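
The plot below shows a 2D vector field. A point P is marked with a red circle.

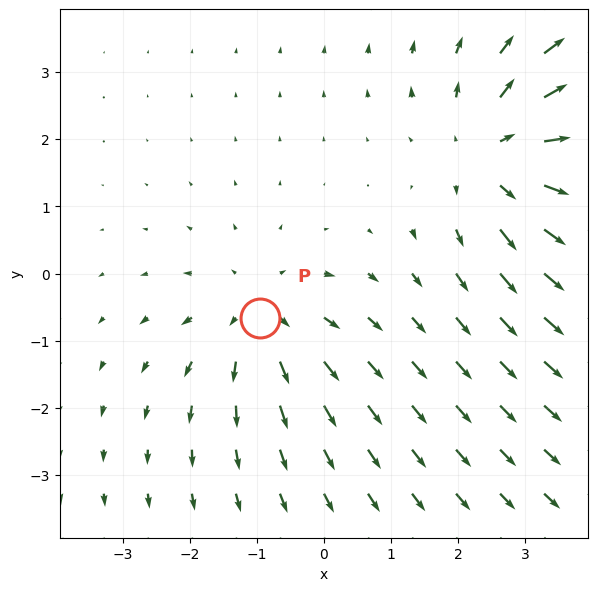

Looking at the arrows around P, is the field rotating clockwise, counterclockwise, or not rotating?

not rotating

Near P at (-0.9, -0.7) the arrows show no circulation. The curl there is ≈0.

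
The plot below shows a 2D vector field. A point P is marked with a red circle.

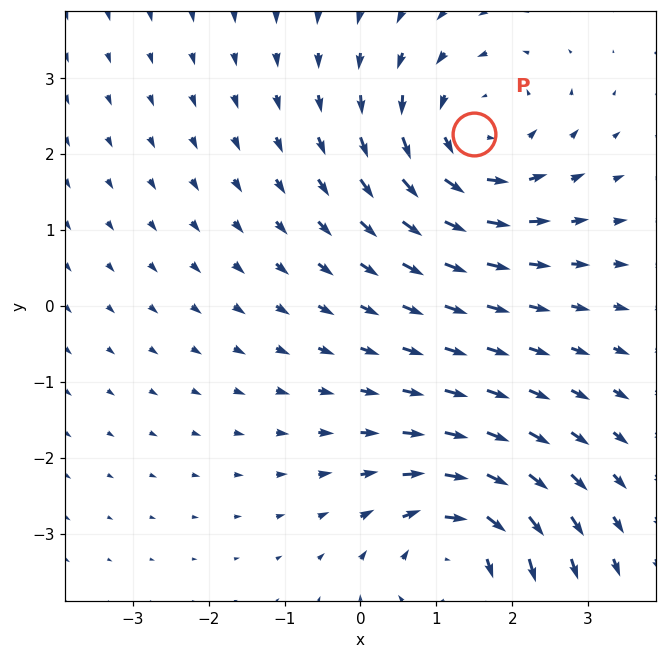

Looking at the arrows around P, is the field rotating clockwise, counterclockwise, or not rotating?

Near P at (1.5, 2.3) the arrows circulate counterclockwise. The curl (z-component) there is about +4; positive curl means counterclockwise rotation.

counterclockwise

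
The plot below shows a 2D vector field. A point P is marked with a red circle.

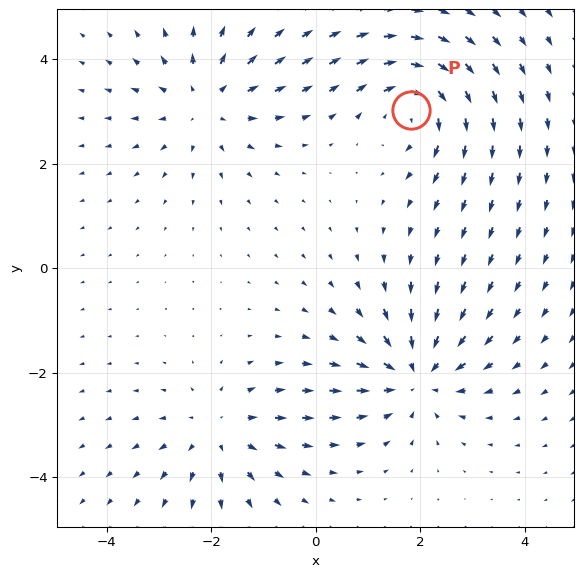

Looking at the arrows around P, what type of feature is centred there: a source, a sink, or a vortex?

At P (1.8, 3.0) the arrows circulate clockwise. Divergence ≈0, curl about -6 — near-zero divergence with nonzero curl is a vortex.

vortex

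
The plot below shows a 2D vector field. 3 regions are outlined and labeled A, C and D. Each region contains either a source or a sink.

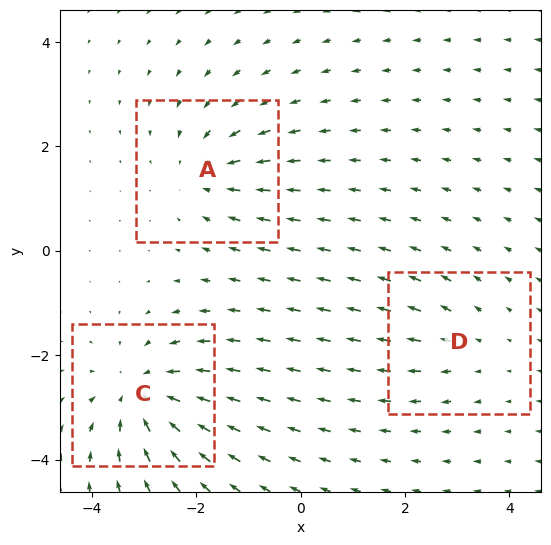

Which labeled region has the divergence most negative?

Divergence at each region's feature centre — A: about -3, C: about -4, D: about +2. Region C is most negative.

C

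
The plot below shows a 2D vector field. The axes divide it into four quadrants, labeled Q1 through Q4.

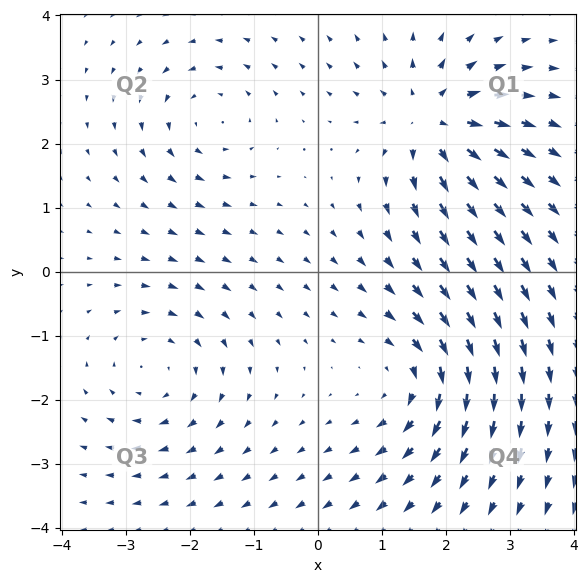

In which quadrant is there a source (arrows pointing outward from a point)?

The source sits at approximately (1.8, 2.3), which lies in quadrant Q1. The divergence there is about +5, positive as expected for a source.

Q1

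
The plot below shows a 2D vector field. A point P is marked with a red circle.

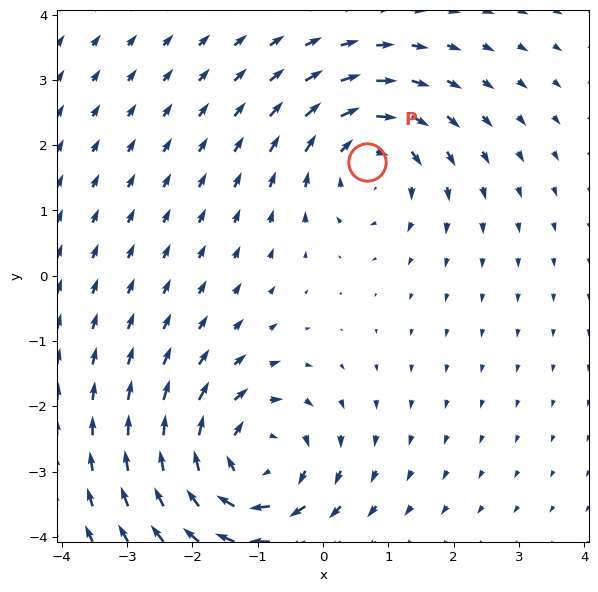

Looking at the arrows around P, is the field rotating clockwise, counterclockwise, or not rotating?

Near P at (0.7, 1.7) the arrows circulate clockwise. The curl (z-component) there is about -4; negative curl means clockwise rotation.

clockwise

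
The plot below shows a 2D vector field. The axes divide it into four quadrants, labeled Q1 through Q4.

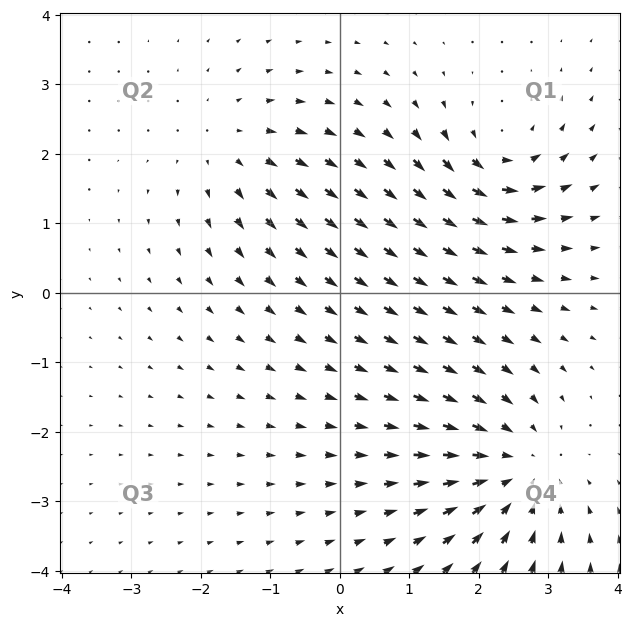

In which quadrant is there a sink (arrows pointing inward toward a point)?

The sink sits at approximately (2.6, -2.6), which lies in quadrant Q4. The divergence there is about -3, negative as expected for a sink.

Q4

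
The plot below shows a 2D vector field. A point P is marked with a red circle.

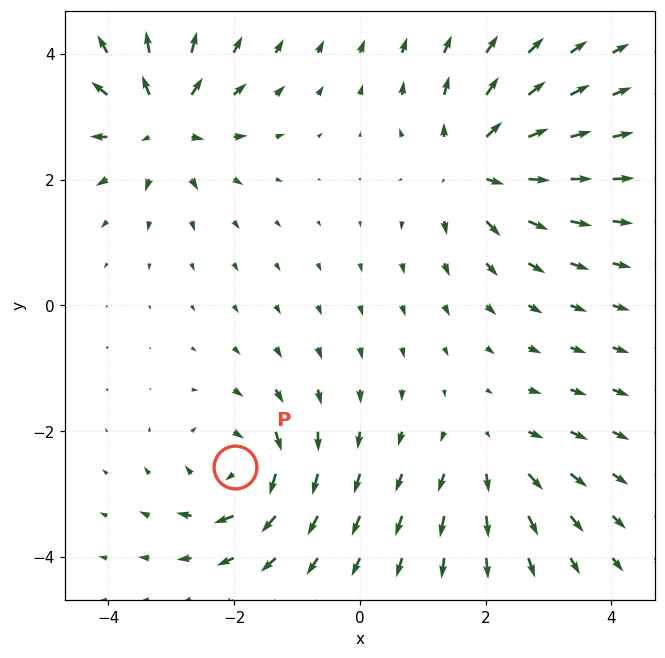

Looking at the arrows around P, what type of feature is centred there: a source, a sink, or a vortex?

At P (-2.0, -2.6) the arrows circulate clockwise. Divergence ≈0, curl about -6 — near-zero divergence with nonzero curl is a vortex.

vortex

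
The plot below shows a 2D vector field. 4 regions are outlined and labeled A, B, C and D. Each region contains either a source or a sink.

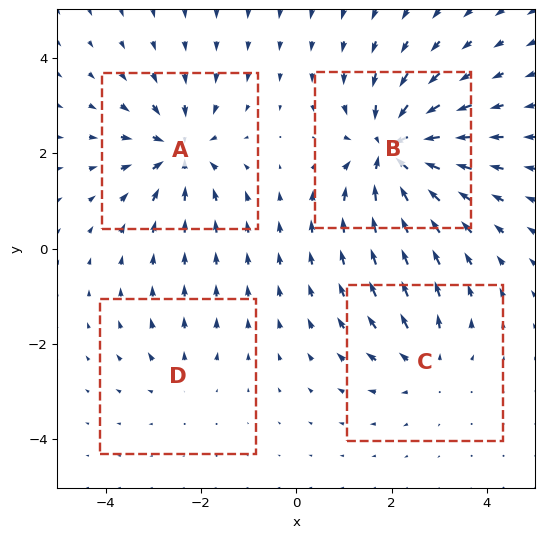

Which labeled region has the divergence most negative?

B

Divergence at each region's feature centre — A: about -5, B: about -8, C: about +4, D: about +2. Region B is most negative.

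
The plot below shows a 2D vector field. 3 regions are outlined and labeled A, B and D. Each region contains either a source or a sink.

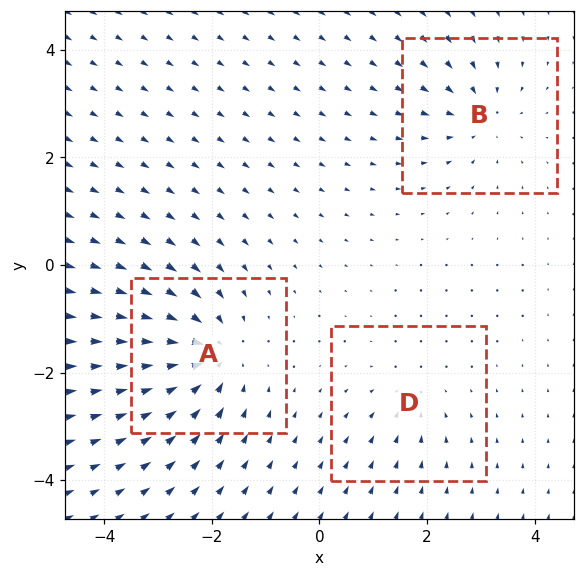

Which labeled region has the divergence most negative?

A

Divergence at each region's feature centre — A: about -5, B: about -3, D: about -2. Region A is most negative.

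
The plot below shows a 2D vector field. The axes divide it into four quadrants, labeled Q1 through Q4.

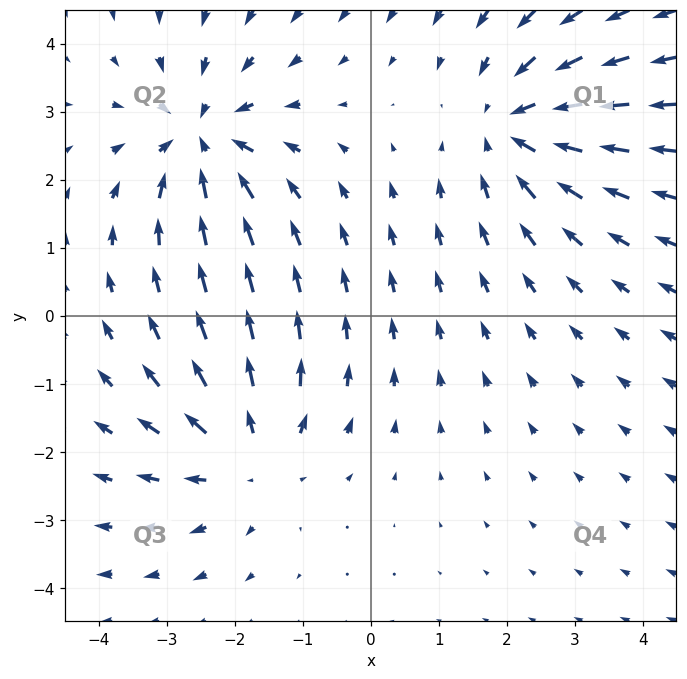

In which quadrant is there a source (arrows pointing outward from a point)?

The source sits at approximately (-1.8, -2.1), which lies in quadrant Q3. The divergence there is about +4, positive as expected for a source.

Q3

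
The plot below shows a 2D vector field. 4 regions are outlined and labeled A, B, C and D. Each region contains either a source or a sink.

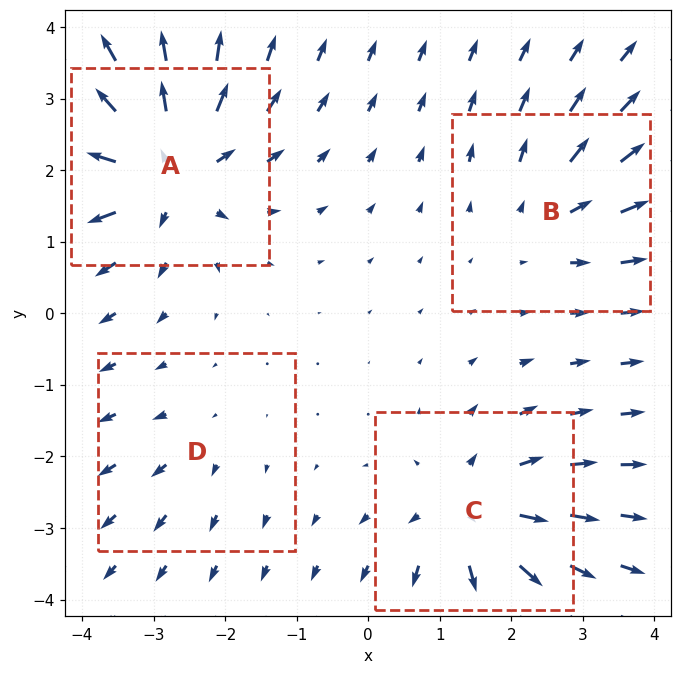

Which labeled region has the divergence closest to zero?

D

Divergence at each region's feature centre — A: about +7, B: about +4, C: about +5, D: about +2. Region D is closest to zero.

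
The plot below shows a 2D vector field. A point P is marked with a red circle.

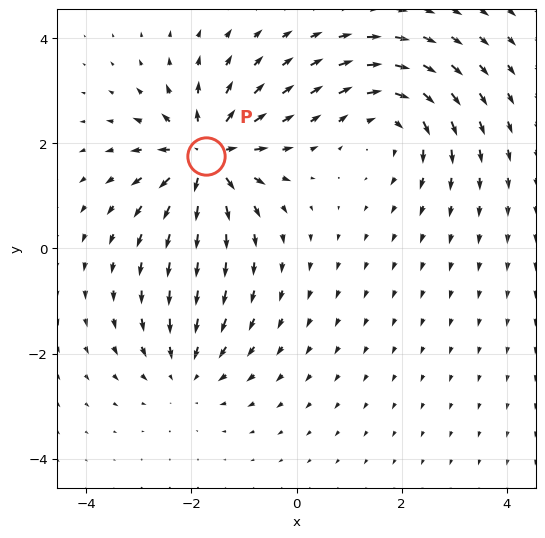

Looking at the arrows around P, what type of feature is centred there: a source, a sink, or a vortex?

At P (-1.7, 1.8) the arrows spread outward. Divergence about +7, curl ≈0 — positive divergence with near-zero curl is a source.

source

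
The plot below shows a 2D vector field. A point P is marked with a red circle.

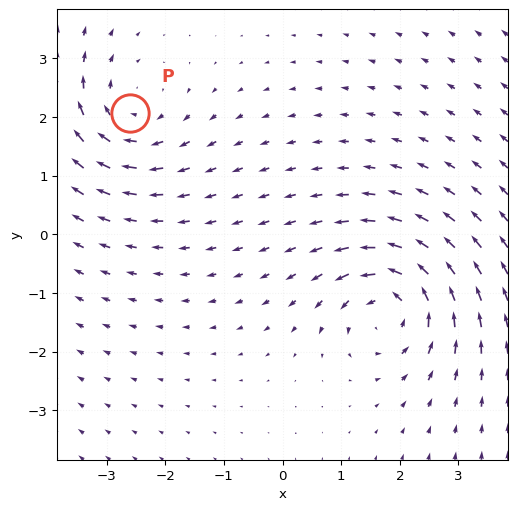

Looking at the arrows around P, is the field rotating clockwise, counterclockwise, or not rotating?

Near P at (-2.6, 2.1) the arrows circulate clockwise. The curl (z-component) there is about -3; negative curl means clockwise rotation.

clockwise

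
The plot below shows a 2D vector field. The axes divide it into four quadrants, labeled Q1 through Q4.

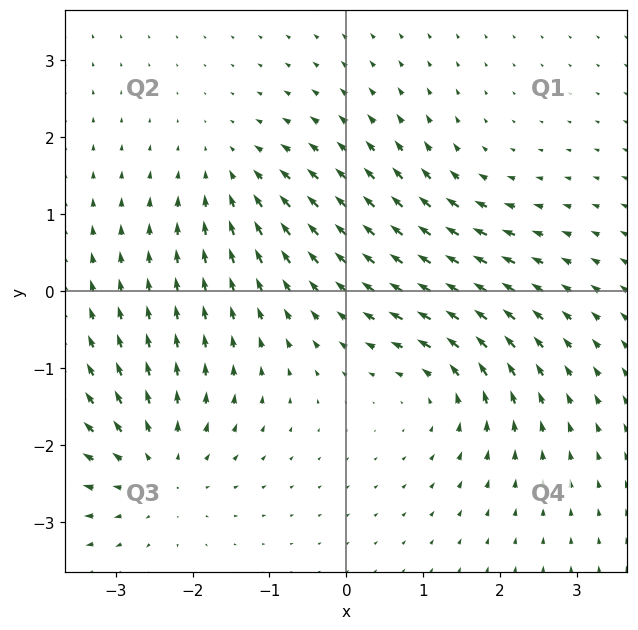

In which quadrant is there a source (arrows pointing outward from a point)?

The source sits at approximately (-2.5, -2.3), which lies in quadrant Q3. The divergence there is about +4, positive as expected for a source.

Q3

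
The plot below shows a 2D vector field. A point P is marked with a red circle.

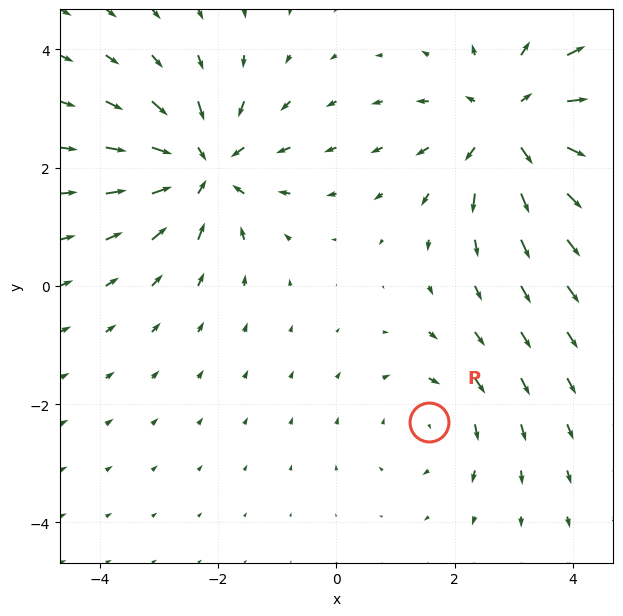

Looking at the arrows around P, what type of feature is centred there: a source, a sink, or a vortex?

vortex

At P (1.6, -2.3) the arrows circulate clockwise. Divergence ≈0, curl about -2 — near-zero divergence with nonzero curl is a vortex.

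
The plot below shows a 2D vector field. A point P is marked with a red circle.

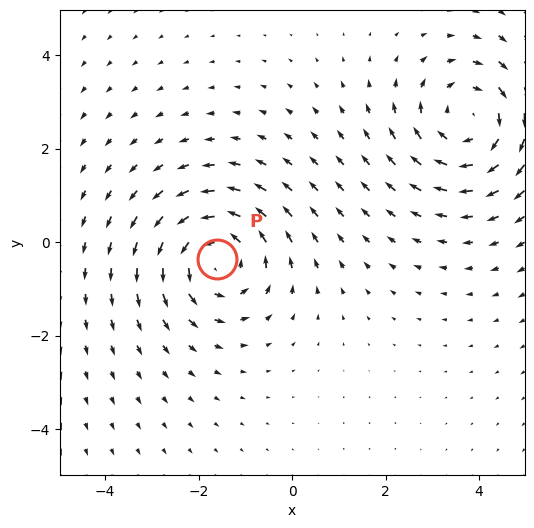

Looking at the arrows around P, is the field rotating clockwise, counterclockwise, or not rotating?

counterclockwise

Near P at (-1.6, -0.4) the arrows circulate counterclockwise. The curl (z-component) there is about +3; positive curl means counterclockwise rotation.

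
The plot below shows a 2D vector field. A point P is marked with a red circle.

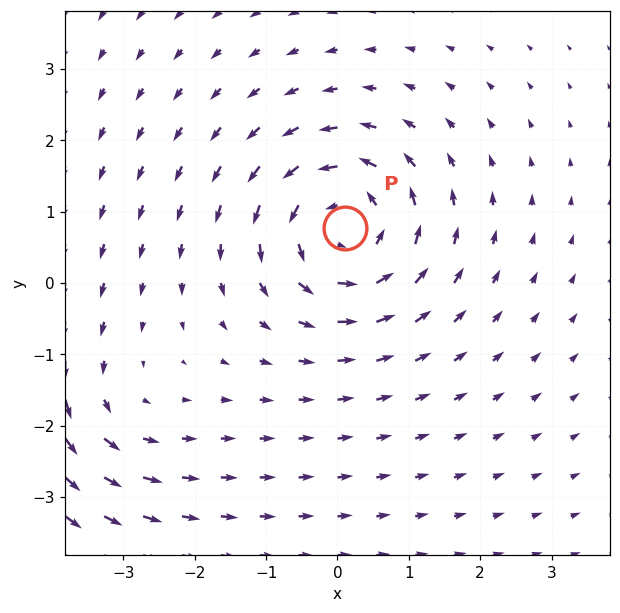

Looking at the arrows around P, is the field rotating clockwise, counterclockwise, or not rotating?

counterclockwise

Near P at (0.1, 0.8) the arrows circulate counterclockwise. The curl (z-component) there is about +5; positive curl means counterclockwise rotation.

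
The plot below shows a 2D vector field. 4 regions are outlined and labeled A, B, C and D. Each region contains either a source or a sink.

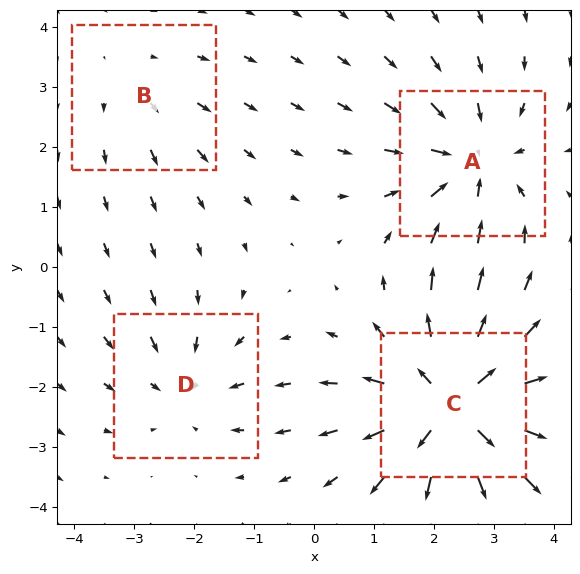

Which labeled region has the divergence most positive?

Divergence at each region's feature centre — A: about -5, B: about +2, C: about +7, D: about -3. Region C is most positive.

C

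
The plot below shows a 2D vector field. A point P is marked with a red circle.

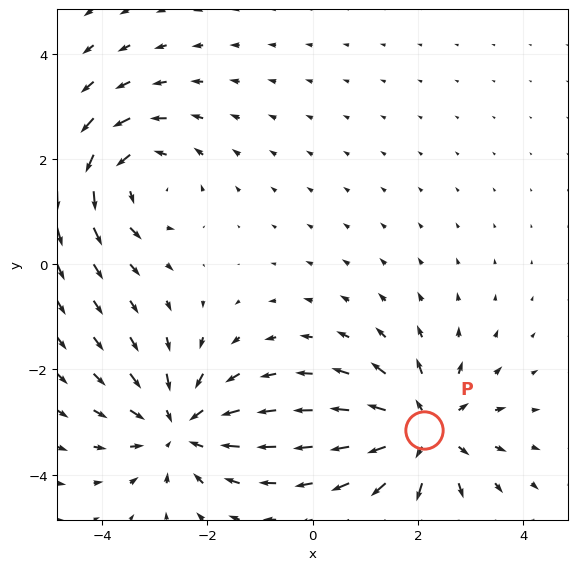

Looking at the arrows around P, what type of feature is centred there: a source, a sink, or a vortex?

At P (2.1, -3.2) the arrows spread outward. Divergence about +5, curl ≈0 — positive divergence with near-zero curl is a source.

source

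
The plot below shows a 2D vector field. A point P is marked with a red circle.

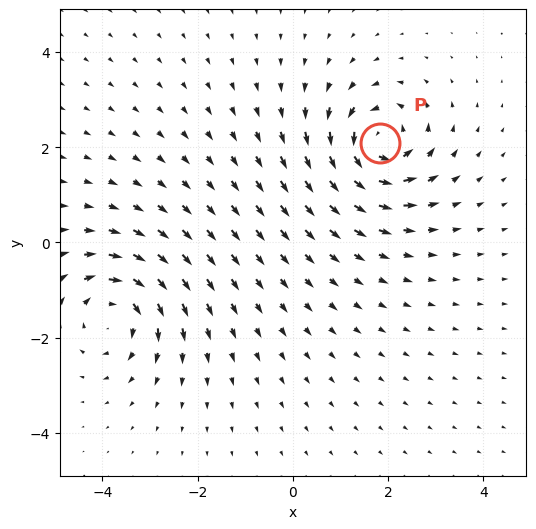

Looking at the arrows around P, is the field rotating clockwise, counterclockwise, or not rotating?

Near P at (1.8, 2.1) the arrows circulate counterclockwise. The curl (z-component) there is about +7; positive curl means counterclockwise rotation.

counterclockwise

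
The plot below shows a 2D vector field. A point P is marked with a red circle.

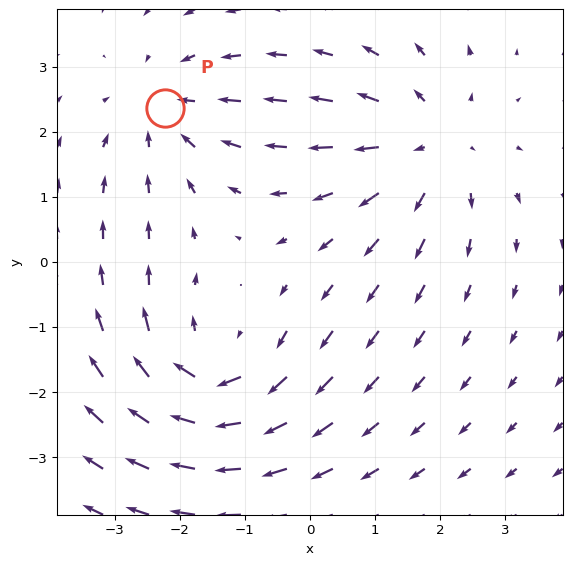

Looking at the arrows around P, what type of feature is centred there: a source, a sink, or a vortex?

sink

At P (-2.2, 2.4) the arrows converge inward. Divergence about -3, curl ≈0 — negative divergence with near-zero curl is a sink.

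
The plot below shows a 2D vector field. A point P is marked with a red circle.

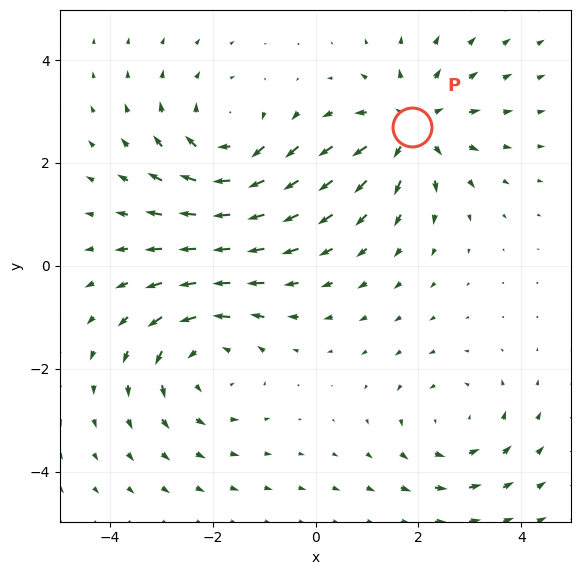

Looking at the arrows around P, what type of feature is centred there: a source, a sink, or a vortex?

At P (1.9, 2.7) the arrows spread outward. Divergence about +5, curl ≈0 — positive divergence with near-zero curl is a source.

source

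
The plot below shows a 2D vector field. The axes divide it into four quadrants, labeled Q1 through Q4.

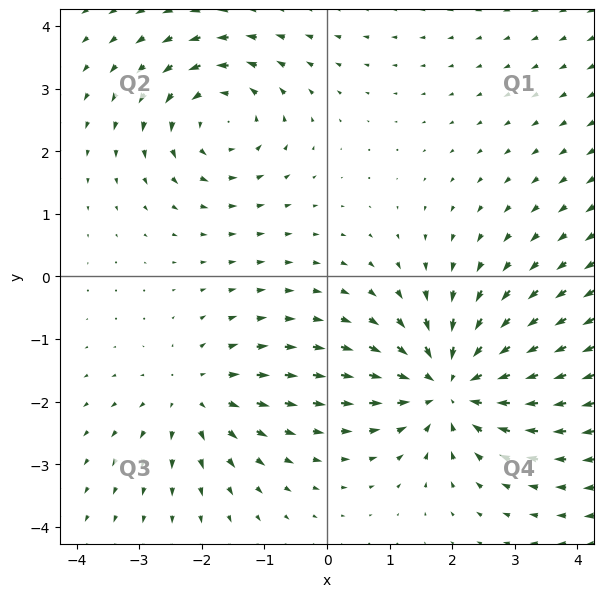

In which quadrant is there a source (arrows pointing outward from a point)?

The source sits at approximately (-2.1, -1.9), which lies in quadrant Q3. The divergence there is about +3, positive as expected for a source.

Q3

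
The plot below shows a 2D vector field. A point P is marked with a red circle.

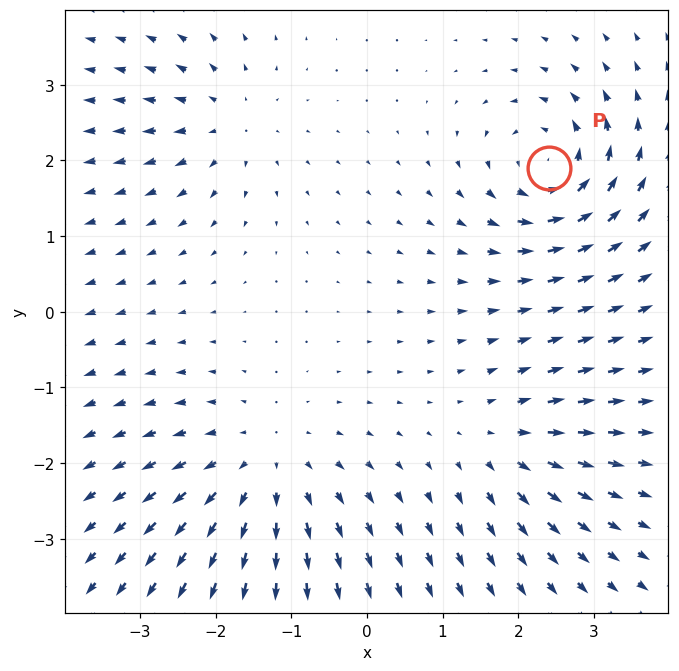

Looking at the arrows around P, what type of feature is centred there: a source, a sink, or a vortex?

vortex

At P (2.4, 1.9) the arrows circulate counterclockwise. Divergence ≈0, curl about +6 — near-zero divergence with nonzero curl is a vortex.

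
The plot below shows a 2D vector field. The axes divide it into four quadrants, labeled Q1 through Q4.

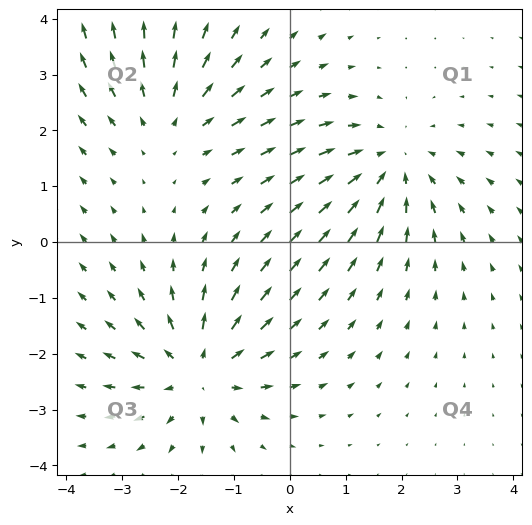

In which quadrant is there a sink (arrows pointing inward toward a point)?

The sink sits at approximately (1.8, 1.4), which lies in quadrant Q1. The divergence there is about -4, negative as expected for a sink.

Q1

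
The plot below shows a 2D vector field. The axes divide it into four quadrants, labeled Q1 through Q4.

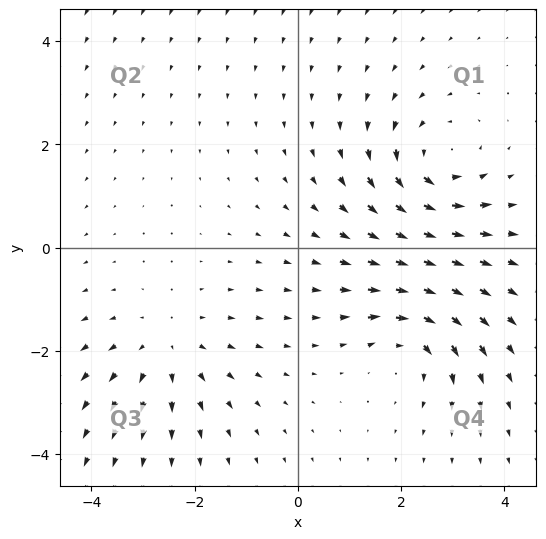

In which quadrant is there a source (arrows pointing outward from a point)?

The source sits at approximately (-2.6, -1.9), which lies in quadrant Q3. The divergence there is about +3, positive as expected for a source.

Q3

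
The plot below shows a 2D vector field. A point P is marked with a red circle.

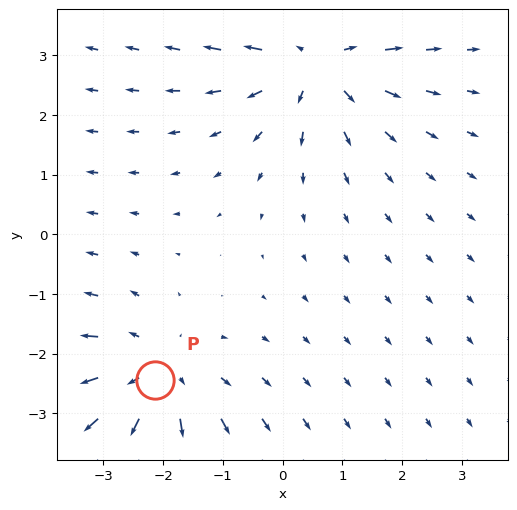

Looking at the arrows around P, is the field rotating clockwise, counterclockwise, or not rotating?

not rotating

Near P at (-2.1, -2.4) the arrows show no circulation. The curl there is ≈0.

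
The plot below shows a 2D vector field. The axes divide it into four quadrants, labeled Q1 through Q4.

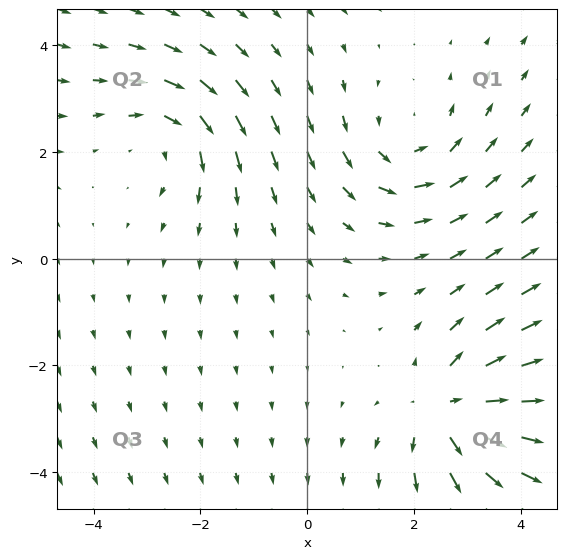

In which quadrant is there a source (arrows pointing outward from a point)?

The source sits at approximately (2.7, -2.8), which lies in quadrant Q4. The divergence there is about +4, positive as expected for a source.

Q4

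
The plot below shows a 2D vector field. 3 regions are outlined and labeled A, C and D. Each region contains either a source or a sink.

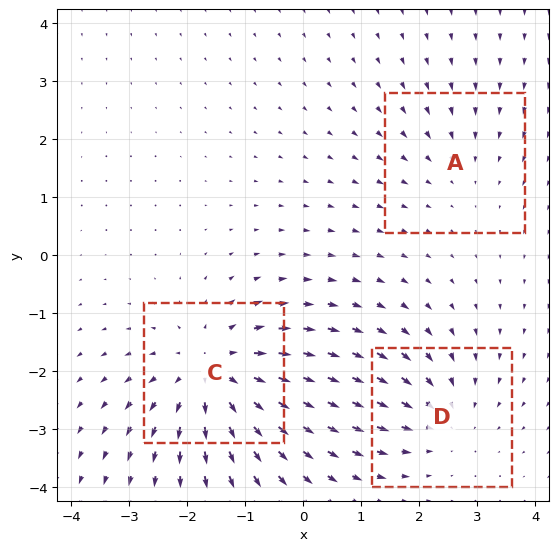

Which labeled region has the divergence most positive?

C

Divergence at each region's feature centre — A: about -2, C: about +4, D: about -3. Region C is most positive.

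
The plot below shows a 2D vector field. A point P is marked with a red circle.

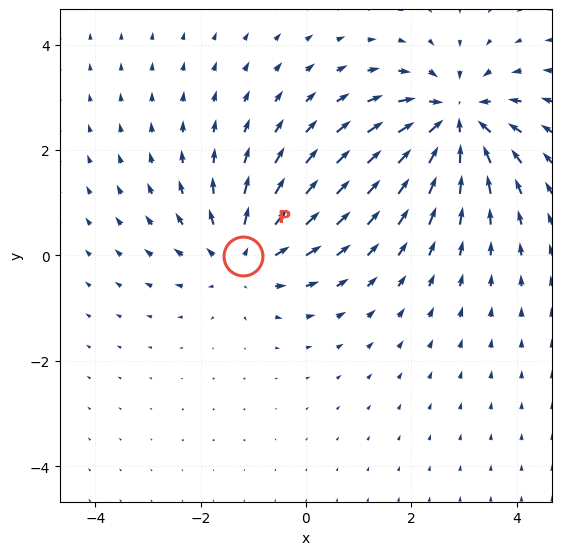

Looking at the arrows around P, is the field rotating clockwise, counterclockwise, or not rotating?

Near P at (-1.2, -0.0) the arrows show no circulation. The curl there is ≈0.

not rotating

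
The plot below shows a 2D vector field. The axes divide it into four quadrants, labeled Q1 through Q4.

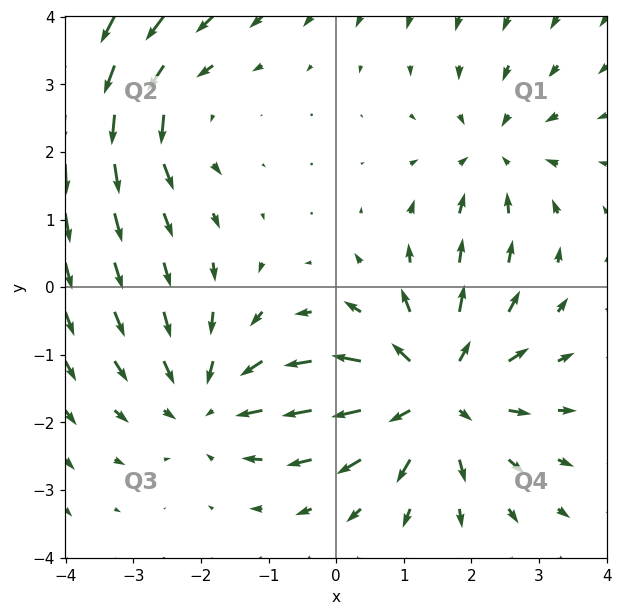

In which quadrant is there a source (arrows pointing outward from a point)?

Q4

The source sits at approximately (1.5, -1.6), which lies in quadrant Q4. The divergence there is about +5, positive as expected for a source.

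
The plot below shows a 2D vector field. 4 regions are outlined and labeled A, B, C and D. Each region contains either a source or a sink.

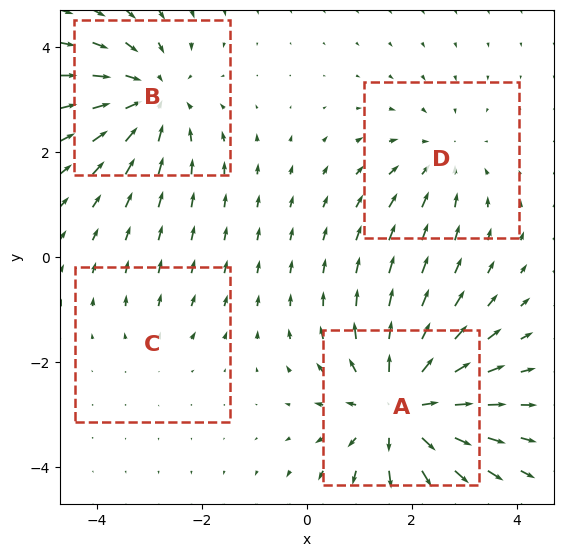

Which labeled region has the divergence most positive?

A

Divergence at each region's feature centre — A: about +6, B: about -4, C: about +2, D: about -3. Region A is most positive.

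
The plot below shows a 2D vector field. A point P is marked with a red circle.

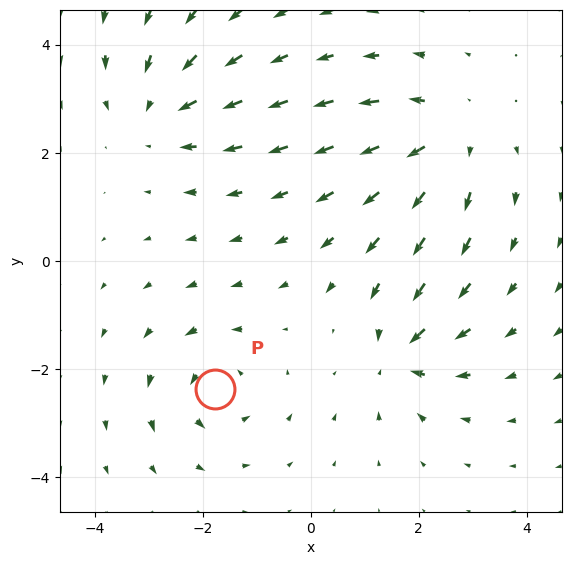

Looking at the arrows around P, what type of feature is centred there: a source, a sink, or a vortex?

vortex

At P (-1.8, -2.4) the arrows circulate counterclockwise. Divergence ≈0, curl about +5 — near-zero divergence with nonzero curl is a vortex.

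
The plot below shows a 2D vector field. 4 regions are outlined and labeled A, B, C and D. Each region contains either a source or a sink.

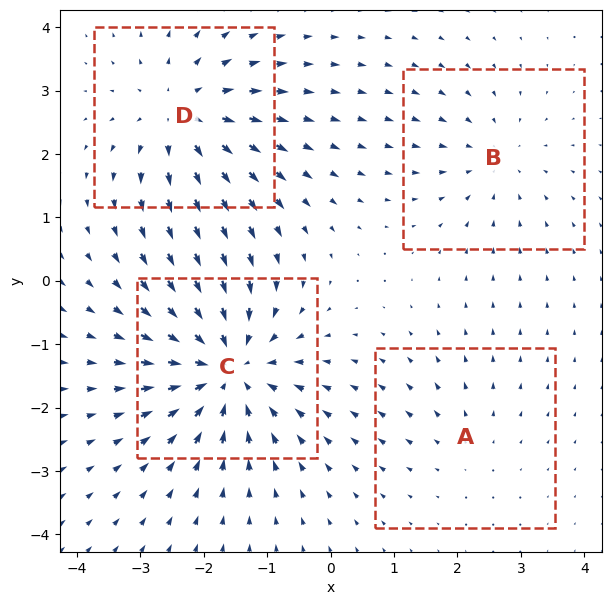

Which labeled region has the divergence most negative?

C

Divergence at each region's feature centre — A: about +2, B: about -3, C: about -7, D: about +5. Region C is most negative.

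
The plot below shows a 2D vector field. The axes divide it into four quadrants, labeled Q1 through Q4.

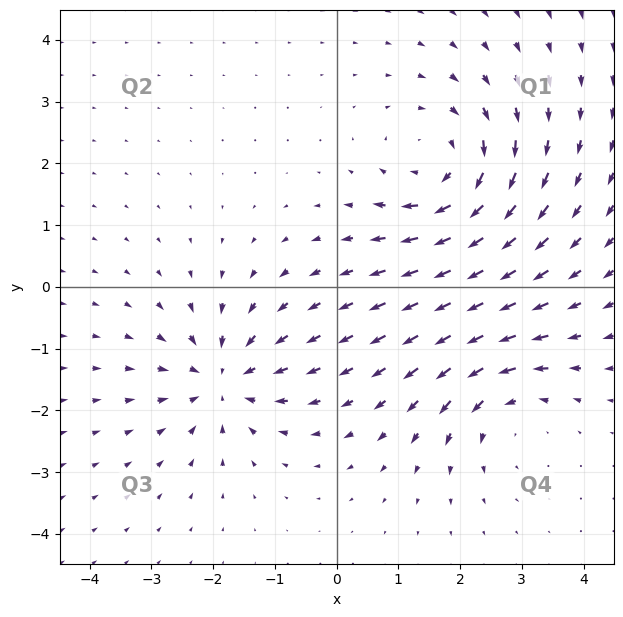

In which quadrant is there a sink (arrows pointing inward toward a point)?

Q3

The sink sits at approximately (-1.8, -1.5), which lies in quadrant Q3. The divergence there is about -5, negative as expected for a sink.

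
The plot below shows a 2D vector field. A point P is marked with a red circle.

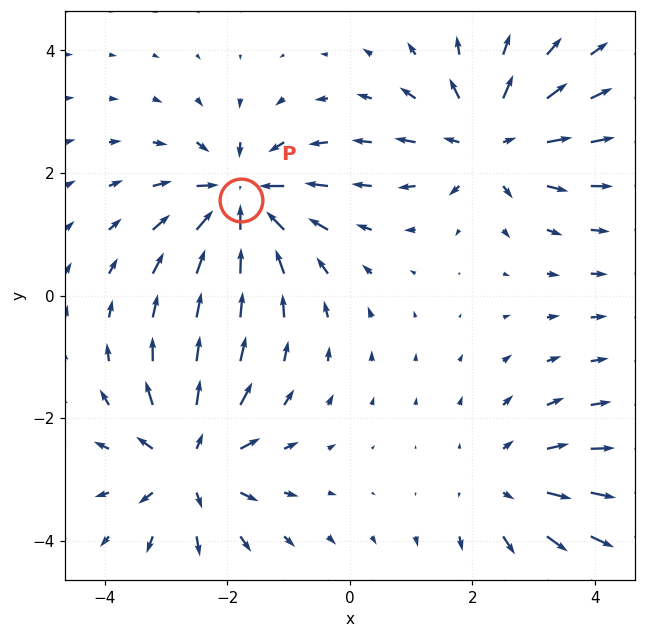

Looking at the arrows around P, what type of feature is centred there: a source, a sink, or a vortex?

sink

At P (-1.8, 1.6) the arrows converge inward. Divergence about -5, curl ≈0 — negative divergence with near-zero curl is a sink.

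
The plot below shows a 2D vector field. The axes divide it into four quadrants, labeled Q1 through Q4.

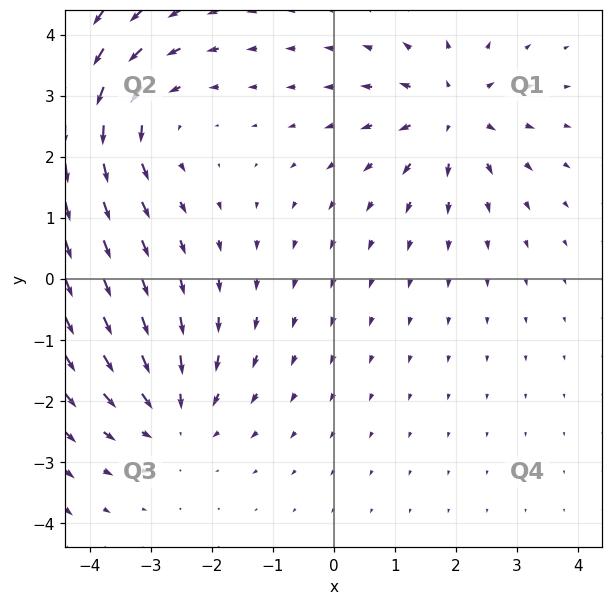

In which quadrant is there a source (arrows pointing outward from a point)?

The source sits at approximately (1.9, 2.7), which lies in quadrant Q1. The divergence there is about +5, positive as expected for a source.

Q1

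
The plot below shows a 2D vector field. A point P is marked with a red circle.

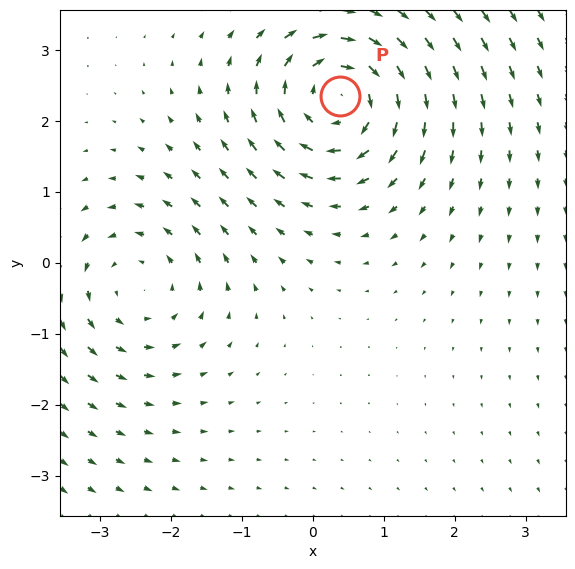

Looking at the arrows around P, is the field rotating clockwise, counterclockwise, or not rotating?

clockwise

Near P at (0.4, 2.3) the arrows circulate clockwise. The curl (z-component) there is about -5; negative curl means clockwise rotation.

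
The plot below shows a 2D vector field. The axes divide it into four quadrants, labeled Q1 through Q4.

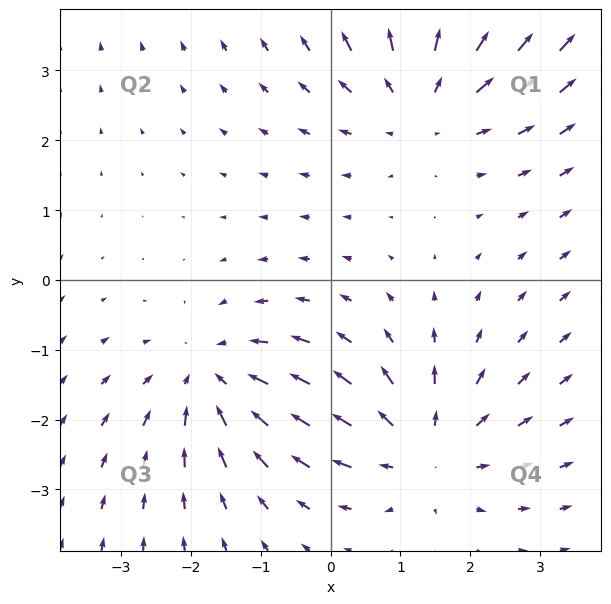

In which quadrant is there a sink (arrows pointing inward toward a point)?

The sink sits at approximately (-1.7, -1.4), which lies in quadrant Q3. The divergence there is about -3, negative as expected for a sink.

Q3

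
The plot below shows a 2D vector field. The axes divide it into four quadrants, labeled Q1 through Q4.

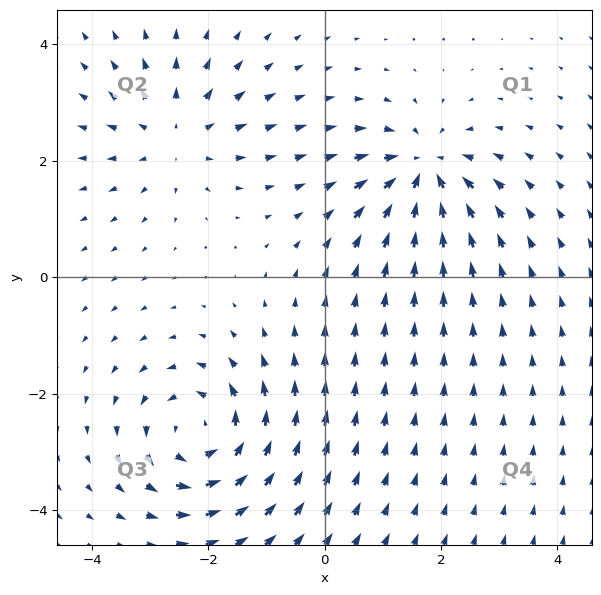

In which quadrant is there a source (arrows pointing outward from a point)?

Q2

The source sits at approximately (-2.5, 2.4), which lies in quadrant Q2. The divergence there is about +3, positive as expected for a source.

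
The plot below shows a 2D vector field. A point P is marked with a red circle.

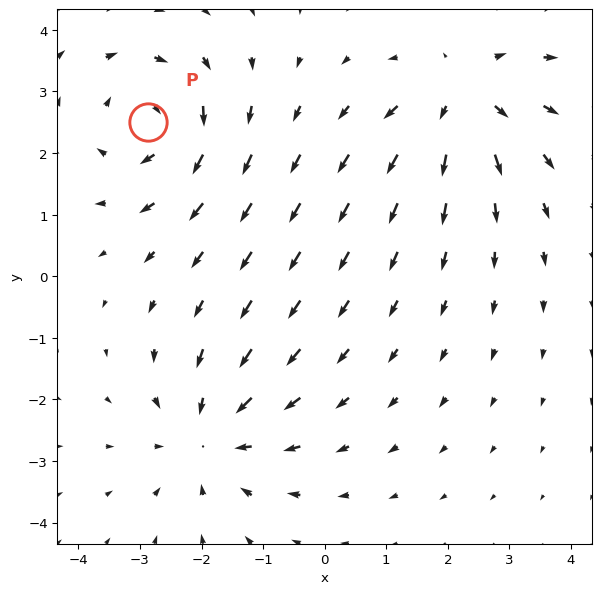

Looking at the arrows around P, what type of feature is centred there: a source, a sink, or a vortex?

vortex

At P (-2.9, 2.5) the arrows circulate clockwise. Divergence ≈0, curl about -5 — near-zero divergence with nonzero curl is a vortex.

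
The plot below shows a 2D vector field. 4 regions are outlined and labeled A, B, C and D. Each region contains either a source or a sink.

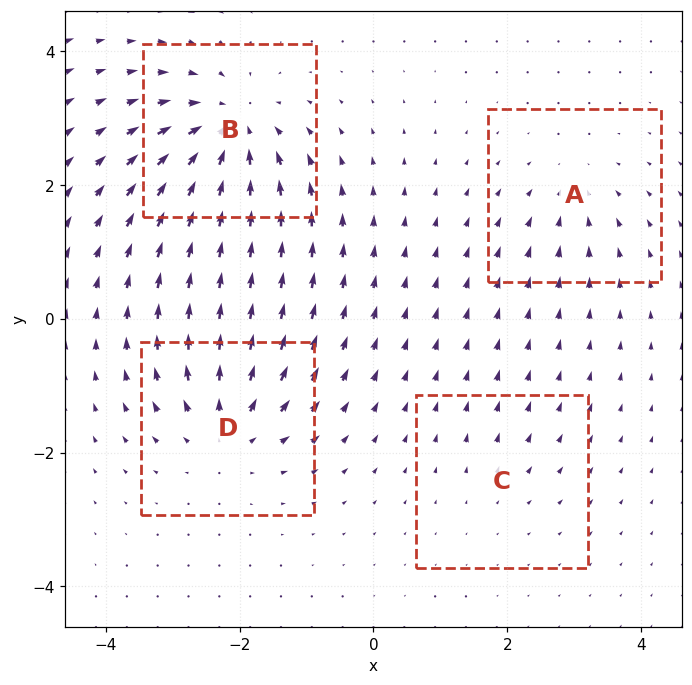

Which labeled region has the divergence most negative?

B

Divergence at each region's feature centre — A: about -4, B: about -8, C: about +2, D: about +6. Region B is most negative.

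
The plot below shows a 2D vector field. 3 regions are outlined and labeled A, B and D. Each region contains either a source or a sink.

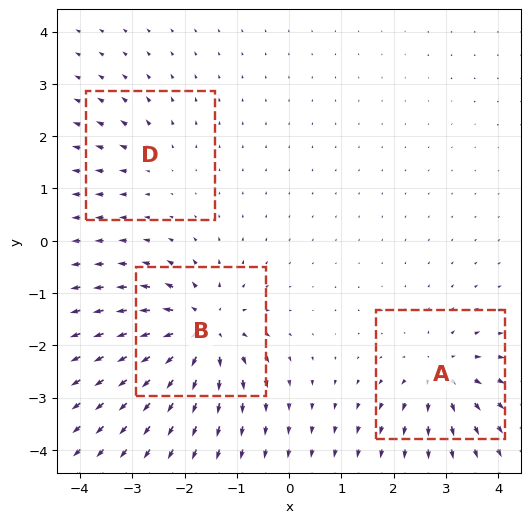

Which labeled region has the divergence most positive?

B

Divergence at each region's feature centre — A: about +4, B: about +6, D: about +2. Region B is most positive.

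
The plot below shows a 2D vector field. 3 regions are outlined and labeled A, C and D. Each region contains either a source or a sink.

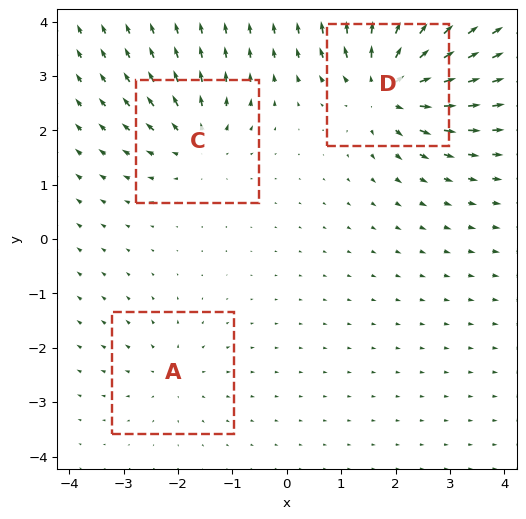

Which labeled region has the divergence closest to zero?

Divergence at each region's feature centre — A: about +3, C: about +4, D: about +7. Region A is closest to zero.

A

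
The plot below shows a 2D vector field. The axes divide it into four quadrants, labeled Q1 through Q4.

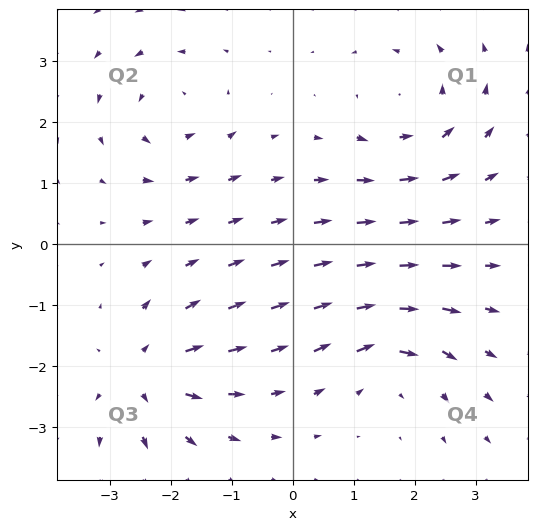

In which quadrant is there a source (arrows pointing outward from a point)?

Q3

The source sits at approximately (-2.4, -2.1), which lies in quadrant Q3. The divergence there is about +5, positive as expected for a source.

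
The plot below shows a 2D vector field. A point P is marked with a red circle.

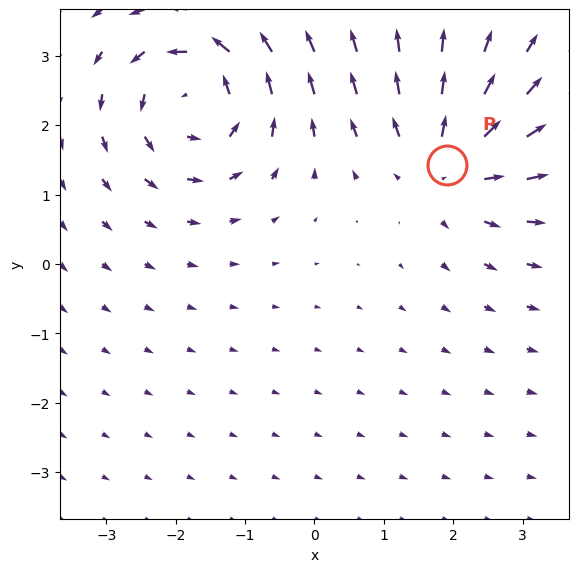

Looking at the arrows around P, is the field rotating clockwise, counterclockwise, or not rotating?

not rotating

Near P at (1.9, 1.4) the arrows show no circulation. The curl there is ≈0.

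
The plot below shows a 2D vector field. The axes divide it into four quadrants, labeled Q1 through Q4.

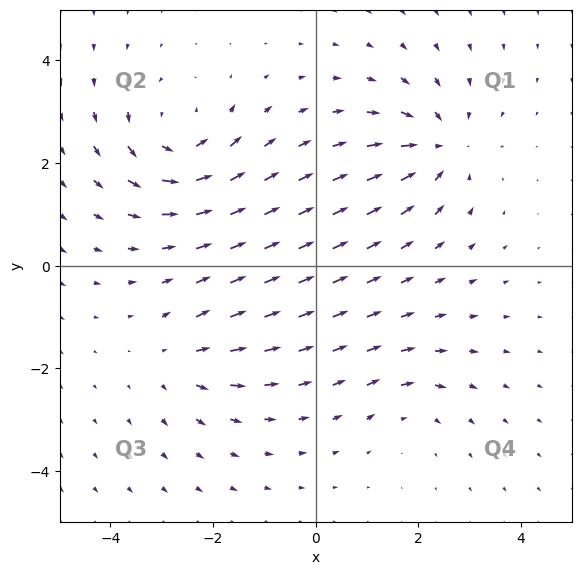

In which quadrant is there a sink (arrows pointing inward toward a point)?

Q1

The sink sits at approximately (2.4, 2.3), which lies in quadrant Q1. The divergence there is about -5, negative as expected for a sink.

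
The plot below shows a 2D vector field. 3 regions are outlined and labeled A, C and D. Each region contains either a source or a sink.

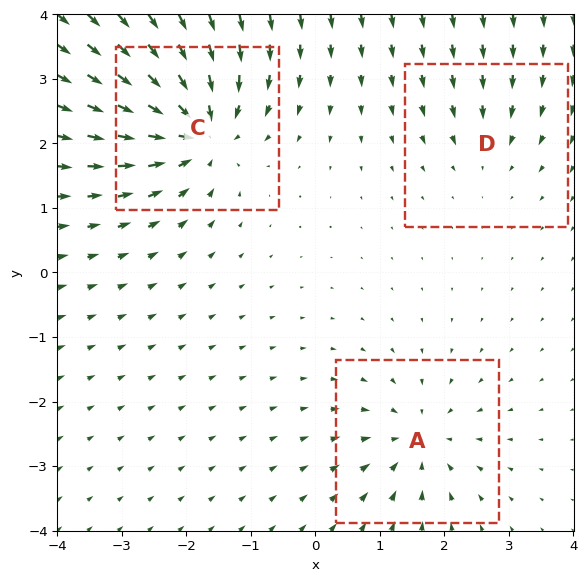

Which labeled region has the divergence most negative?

C

Divergence at each region's feature centre — A: about -4, C: about -6, D: about -2. Region C is most negative.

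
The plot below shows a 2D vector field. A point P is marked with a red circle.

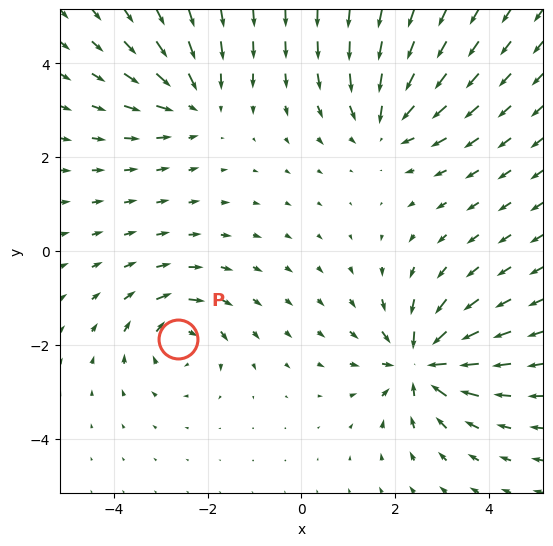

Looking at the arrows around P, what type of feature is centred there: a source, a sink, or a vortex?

At P (-2.6, -1.9) the arrows circulate clockwise. Divergence ≈0, curl about -4 — near-zero divergence with nonzero curl is a vortex.

vortex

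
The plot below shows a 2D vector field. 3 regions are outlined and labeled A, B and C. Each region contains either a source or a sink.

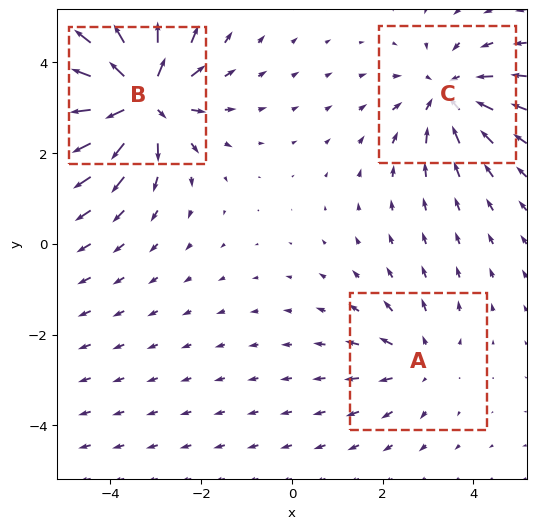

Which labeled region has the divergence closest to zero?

A

Divergence at each region's feature centre — A: about +2, B: about +6, C: about -3. Region A is closest to zero.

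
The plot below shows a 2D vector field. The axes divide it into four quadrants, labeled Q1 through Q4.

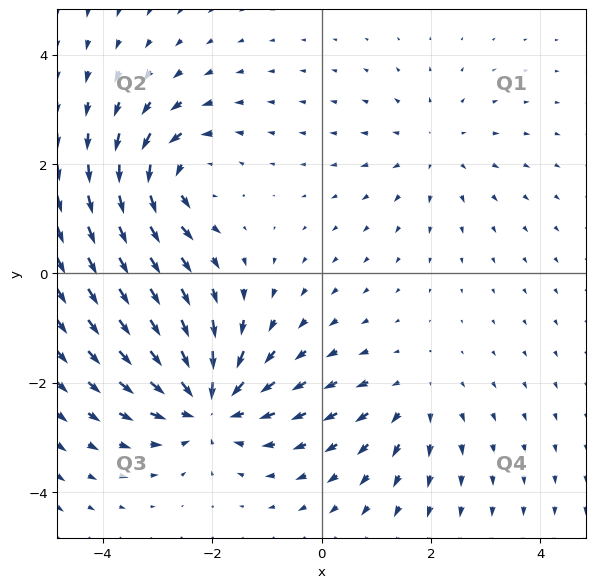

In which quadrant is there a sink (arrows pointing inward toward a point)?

The sink sits at approximately (-2.1, -2.4), which lies in quadrant Q3. The divergence there is about -6, negative as expected for a sink.

Q3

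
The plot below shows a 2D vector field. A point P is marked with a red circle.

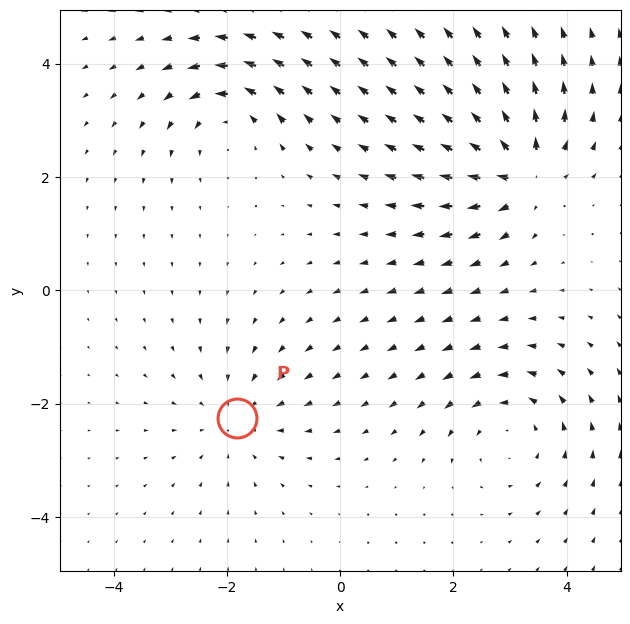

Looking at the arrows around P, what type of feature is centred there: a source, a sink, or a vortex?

sink

At P (-1.8, -2.3) the arrows converge inward. Divergence about -3, curl ≈0 — negative divergence with near-zero curl is a sink.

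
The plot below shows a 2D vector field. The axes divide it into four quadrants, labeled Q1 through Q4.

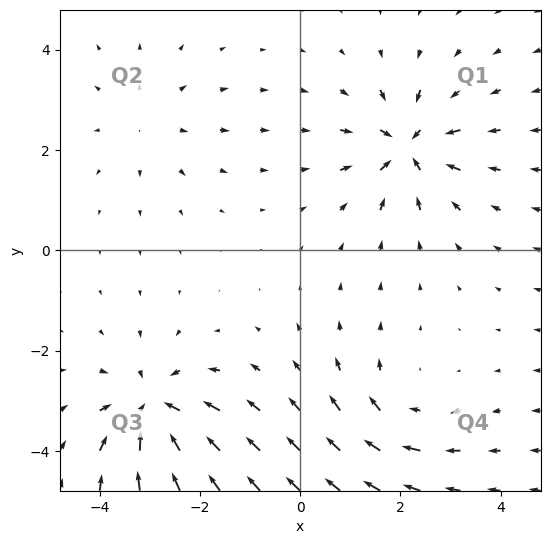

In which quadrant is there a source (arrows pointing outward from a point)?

The source sits at approximately (-3.0, 2.6), which lies in quadrant Q2. The divergence there is about +2, positive as expected for a source.

Q2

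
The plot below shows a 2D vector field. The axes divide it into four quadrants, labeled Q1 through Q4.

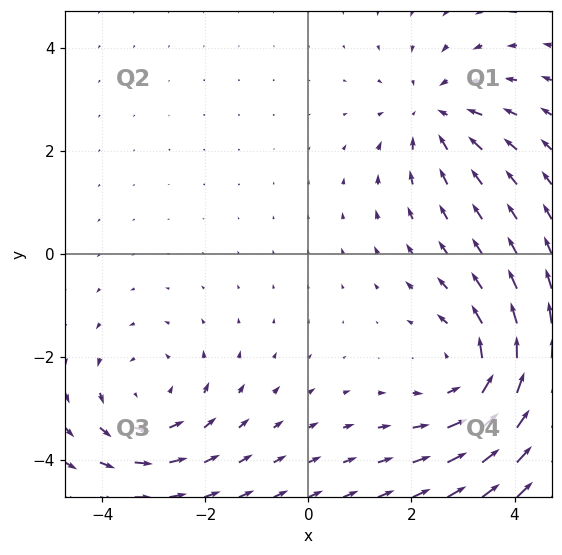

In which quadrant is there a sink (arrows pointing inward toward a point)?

The sink sits at approximately (2.5, 2.7), which lies in quadrant Q1. The divergence there is about -3, negative as expected for a sink.

Q1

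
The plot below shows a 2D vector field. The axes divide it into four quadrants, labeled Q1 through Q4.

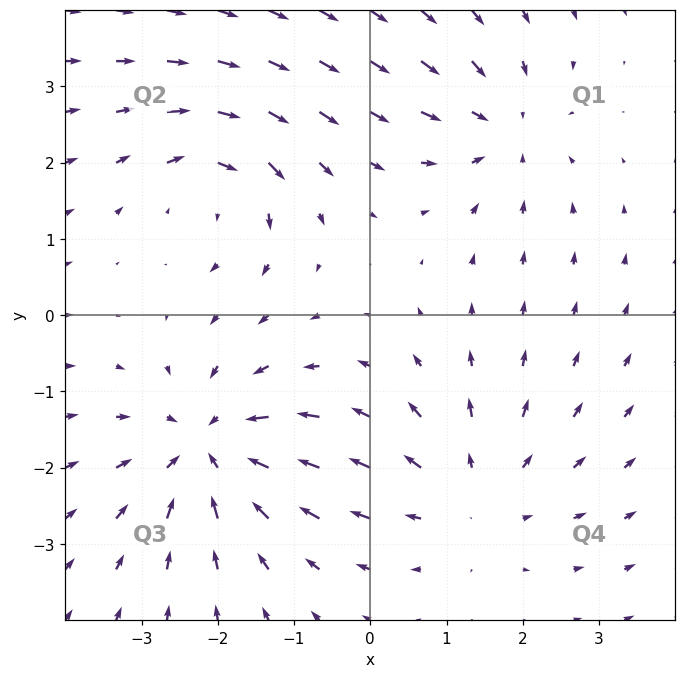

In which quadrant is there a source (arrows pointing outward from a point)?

The source sits at approximately (1.3, -2.3), which lies in quadrant Q4. The divergence there is about +3, positive as expected for a source.

Q4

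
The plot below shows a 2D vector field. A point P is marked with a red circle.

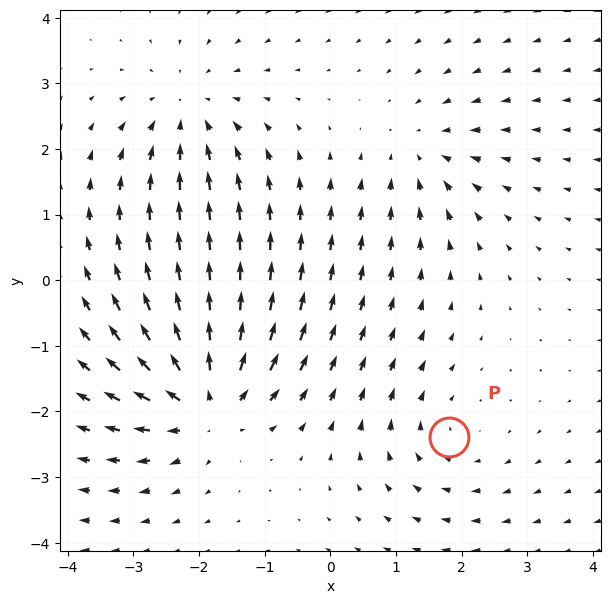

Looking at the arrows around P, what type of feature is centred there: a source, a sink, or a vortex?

vortex

At P (1.8, -2.4) the arrows circulate clockwise. Divergence ≈0, curl about -3 — near-zero divergence with nonzero curl is a vortex.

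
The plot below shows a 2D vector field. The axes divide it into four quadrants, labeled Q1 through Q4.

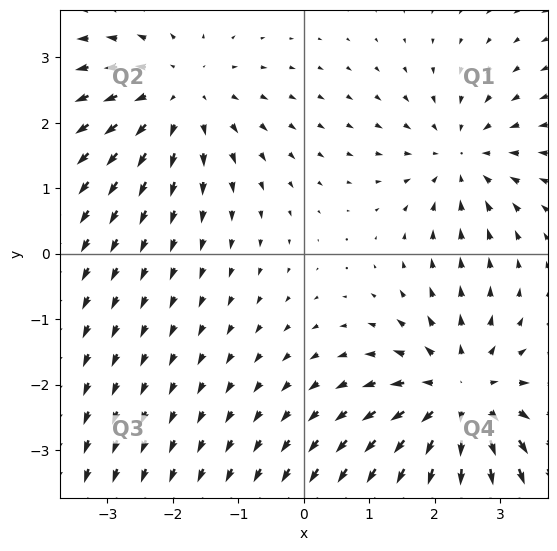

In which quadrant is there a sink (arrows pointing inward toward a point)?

The sink sits at approximately (2.4, 1.5), which lies in quadrant Q1. The divergence there is about -3, negative as expected for a sink.

Q1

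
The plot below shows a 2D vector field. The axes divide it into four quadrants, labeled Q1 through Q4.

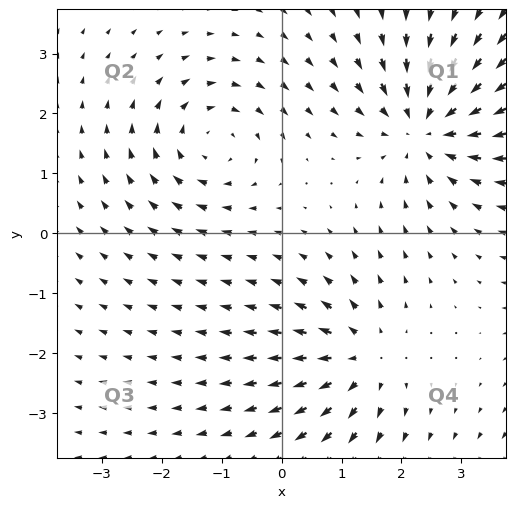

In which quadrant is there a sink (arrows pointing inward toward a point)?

The sink sits at approximately (2.4, 1.8), which lies in quadrant Q1. The divergence there is about -4, negative as expected for a sink.

Q1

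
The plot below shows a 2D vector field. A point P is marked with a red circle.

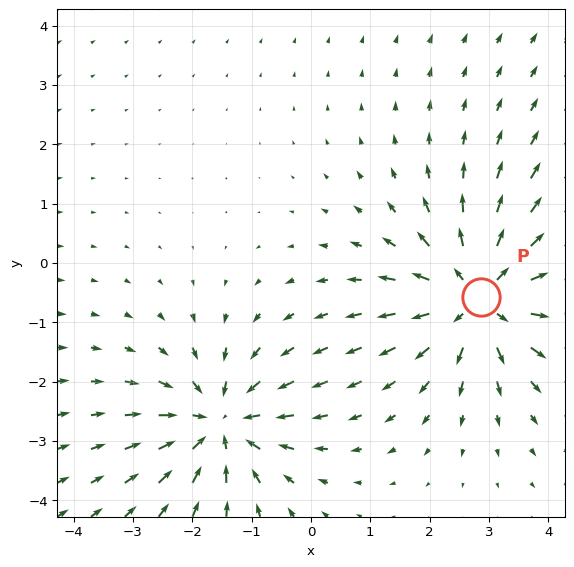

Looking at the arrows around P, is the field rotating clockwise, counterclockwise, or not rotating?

Near P at (2.9, -0.6) the arrows show no circulation. The curl there is ≈0.

not rotating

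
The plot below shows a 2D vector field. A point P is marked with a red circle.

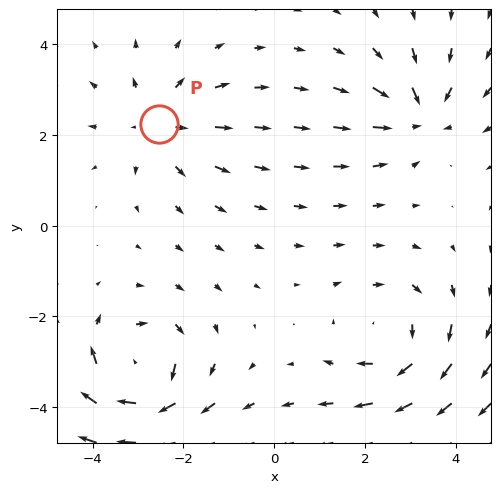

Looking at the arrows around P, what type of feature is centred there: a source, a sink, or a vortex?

At P (-2.5, 2.3) the arrows spread outward. Divergence about +4, curl ≈0 — positive divergence with near-zero curl is a source.

source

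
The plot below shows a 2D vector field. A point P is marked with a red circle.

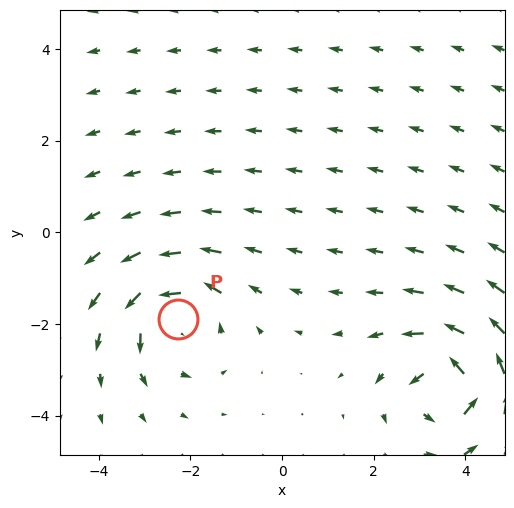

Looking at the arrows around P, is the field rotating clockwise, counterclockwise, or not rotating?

counterclockwise

Near P at (-2.3, -1.9) the arrows circulate counterclockwise. The curl (z-component) there is about +4; positive curl means counterclockwise rotation.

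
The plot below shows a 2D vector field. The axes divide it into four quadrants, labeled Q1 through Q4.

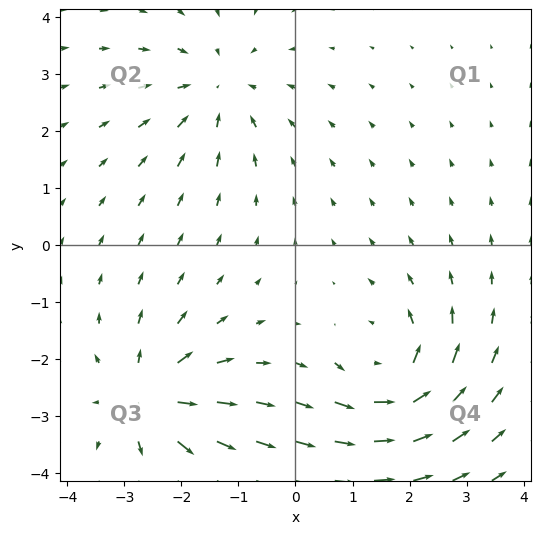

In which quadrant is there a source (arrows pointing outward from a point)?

The source sits at approximately (-2.6, -2.7), which lies in quadrant Q3. The divergence there is about +6, positive as expected for a source.

Q3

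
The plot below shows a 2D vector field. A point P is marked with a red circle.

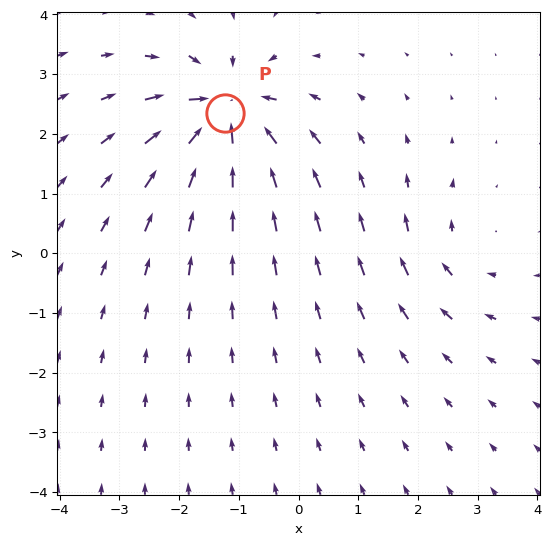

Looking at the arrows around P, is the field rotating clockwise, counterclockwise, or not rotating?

Near P at (-1.2, 2.3) the arrows show no circulation. The curl there is ≈0.

not rotating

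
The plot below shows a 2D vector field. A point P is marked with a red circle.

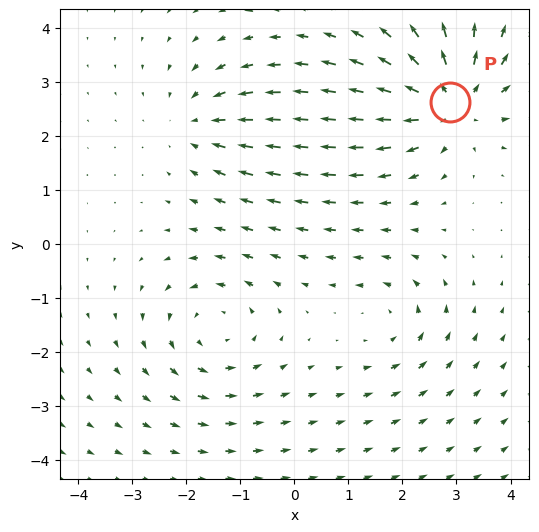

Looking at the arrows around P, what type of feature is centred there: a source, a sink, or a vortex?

source

At P (2.9, 2.6) the arrows spread outward. Divergence about +5, curl ≈0 — positive divergence with near-zero curl is a source.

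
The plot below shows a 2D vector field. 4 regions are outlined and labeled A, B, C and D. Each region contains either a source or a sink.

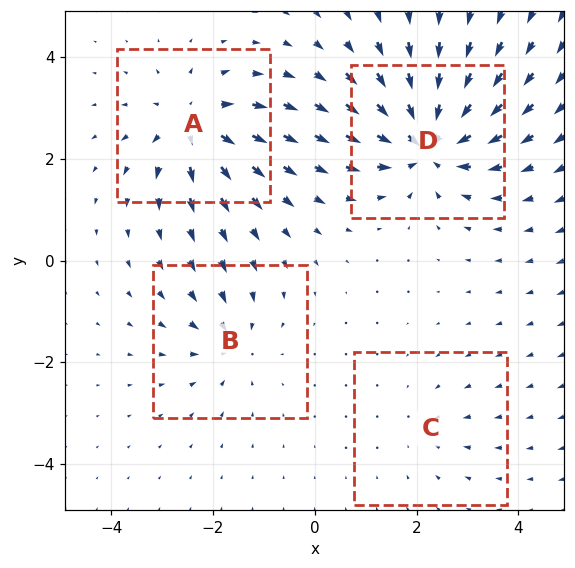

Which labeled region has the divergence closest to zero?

Divergence at each region's feature centre — A: about +6, B: about -4, C: about -2, D: about -8. Region C is closest to zero.

C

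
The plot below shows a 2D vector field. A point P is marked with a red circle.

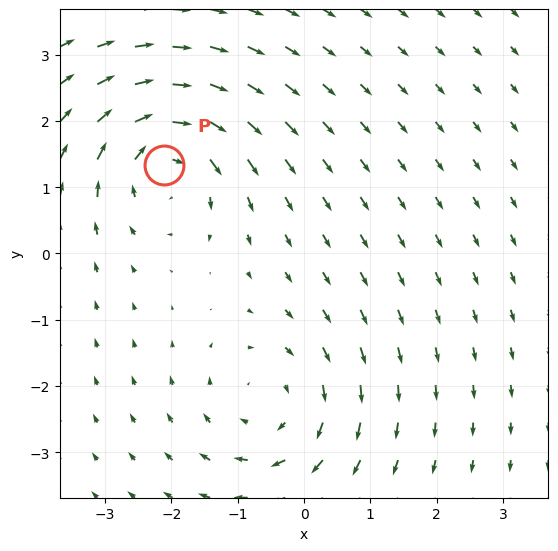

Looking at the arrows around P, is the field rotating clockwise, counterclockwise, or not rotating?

clockwise

Near P at (-2.1, 1.3) the arrows circulate clockwise. The curl (z-component) there is about -5; negative curl means clockwise rotation.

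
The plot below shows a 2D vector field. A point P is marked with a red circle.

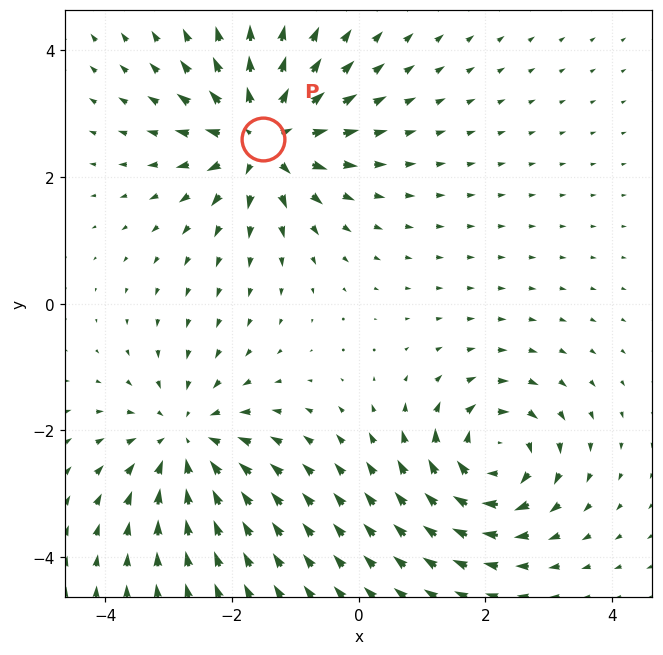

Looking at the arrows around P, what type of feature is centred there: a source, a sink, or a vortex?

At P (-1.5, 2.6) the arrows spread outward. Divergence about +6, curl ≈0 — positive divergence with near-zero curl is a source.

source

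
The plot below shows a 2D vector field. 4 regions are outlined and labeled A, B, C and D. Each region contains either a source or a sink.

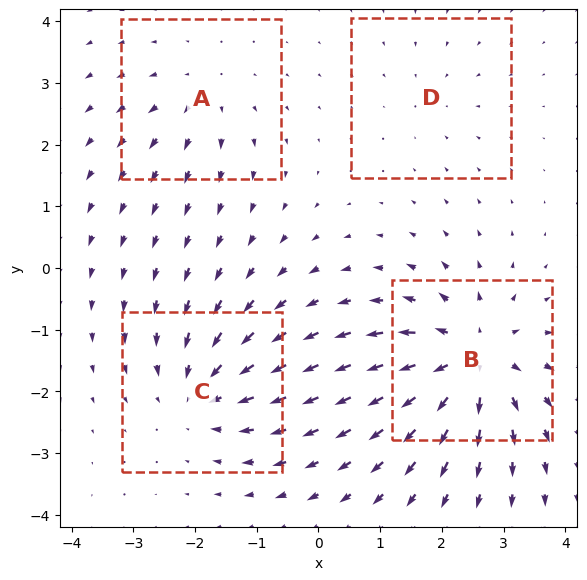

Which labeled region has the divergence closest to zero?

D

Divergence at each region's feature centre — A: about +3, B: about +8, C: about -5, D: about -2. Region D is closest to zero.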